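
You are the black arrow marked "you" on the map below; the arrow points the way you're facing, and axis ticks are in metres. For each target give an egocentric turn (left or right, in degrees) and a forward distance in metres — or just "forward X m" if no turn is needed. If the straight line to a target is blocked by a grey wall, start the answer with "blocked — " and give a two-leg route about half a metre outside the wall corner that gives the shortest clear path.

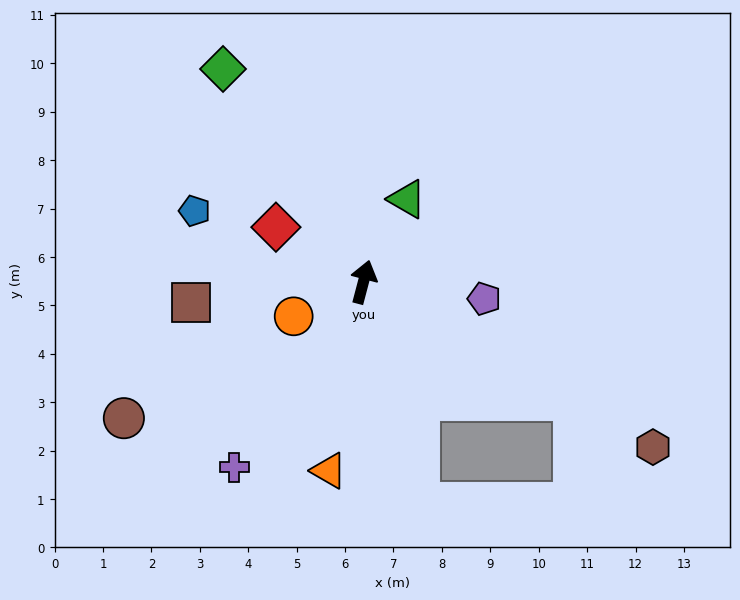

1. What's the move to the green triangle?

turn right 13°, forward 1.9 m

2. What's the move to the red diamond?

turn left 73°, forward 2.1 m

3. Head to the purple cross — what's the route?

turn left 160°, forward 4.7 m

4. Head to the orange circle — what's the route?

turn left 131°, forward 1.6 m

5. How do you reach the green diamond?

turn left 48°, forward 5.3 m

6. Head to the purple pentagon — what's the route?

turn right 83°, forward 2.5 m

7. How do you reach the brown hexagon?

turn right 105°, forward 6.9 m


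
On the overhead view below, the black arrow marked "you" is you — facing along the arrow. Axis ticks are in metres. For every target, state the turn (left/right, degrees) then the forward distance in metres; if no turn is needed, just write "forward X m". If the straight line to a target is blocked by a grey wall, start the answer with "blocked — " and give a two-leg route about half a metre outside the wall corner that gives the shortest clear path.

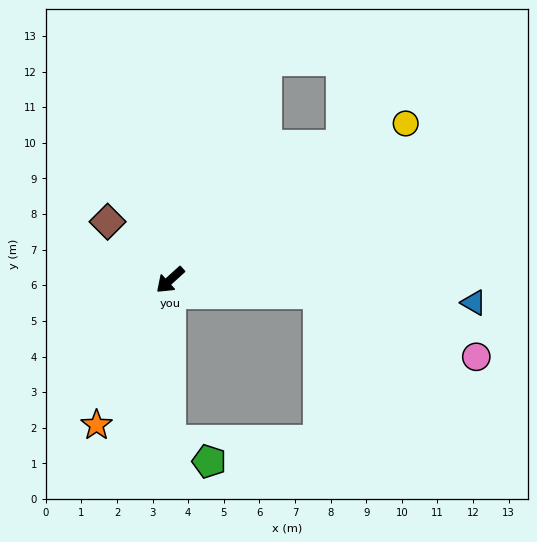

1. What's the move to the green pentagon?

blocked — turn left 48°, forward 4.5 m, then turn left 61°, forward 1.2 m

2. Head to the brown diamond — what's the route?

turn right 85°, forward 2.4 m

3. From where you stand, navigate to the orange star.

turn left 21°, forward 4.6 m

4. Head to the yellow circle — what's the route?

turn left 171°, forward 7.9 m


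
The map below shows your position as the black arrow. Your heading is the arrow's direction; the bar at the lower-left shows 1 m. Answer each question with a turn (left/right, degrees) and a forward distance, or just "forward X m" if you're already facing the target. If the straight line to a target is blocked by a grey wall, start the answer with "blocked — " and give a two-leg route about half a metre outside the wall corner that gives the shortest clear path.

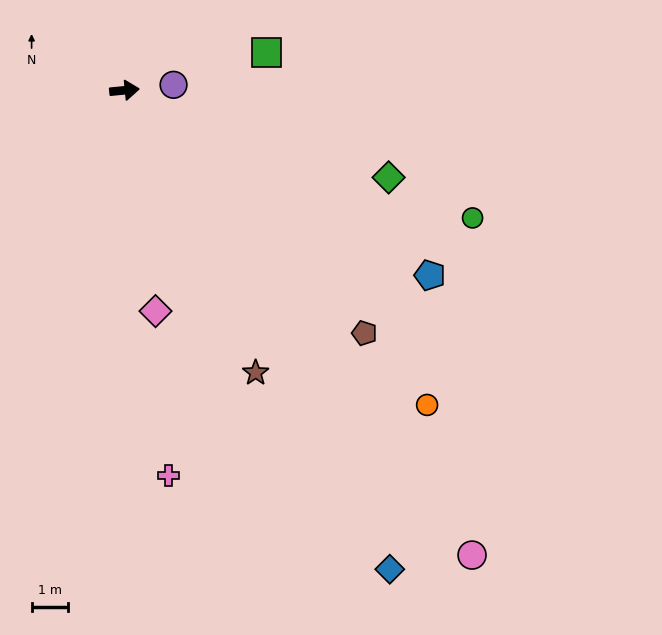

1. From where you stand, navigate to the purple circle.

forward 1.4 m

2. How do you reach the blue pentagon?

turn right 37°, forward 9.9 m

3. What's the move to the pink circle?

turn right 59°, forward 16.1 m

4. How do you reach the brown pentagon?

turn right 51°, forward 9.5 m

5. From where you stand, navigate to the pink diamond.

turn right 88°, forward 6.2 m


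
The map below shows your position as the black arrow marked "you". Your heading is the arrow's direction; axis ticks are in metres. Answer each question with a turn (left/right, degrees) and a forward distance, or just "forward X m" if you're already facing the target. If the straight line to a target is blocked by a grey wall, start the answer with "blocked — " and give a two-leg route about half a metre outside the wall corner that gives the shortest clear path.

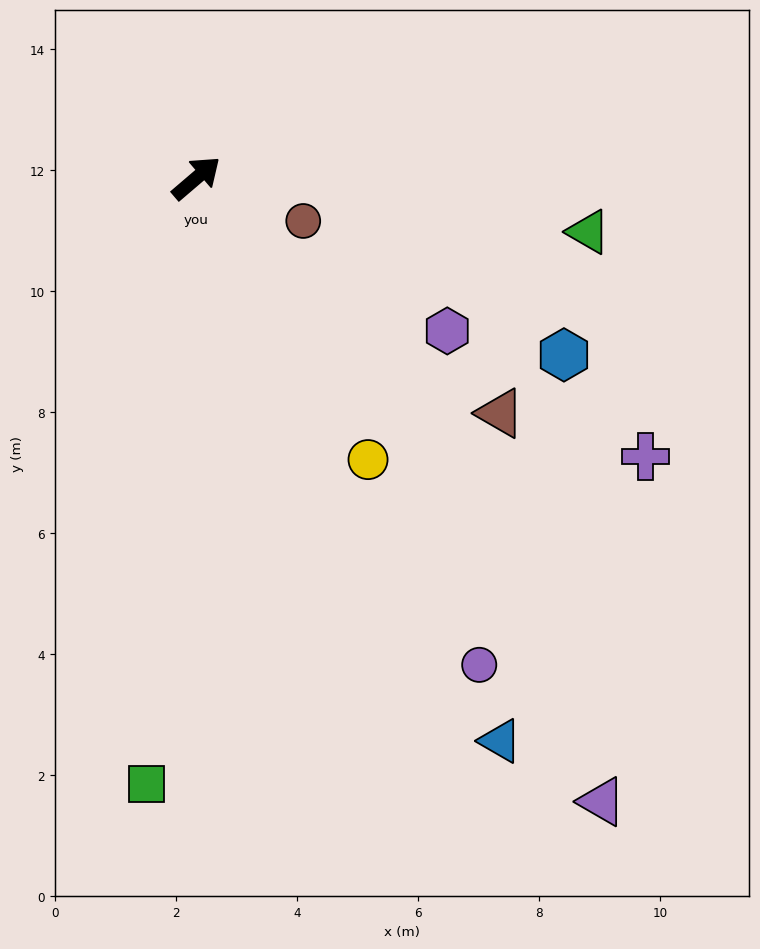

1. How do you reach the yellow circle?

turn right 99°, forward 5.5 m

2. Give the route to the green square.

turn right 135°, forward 10.1 m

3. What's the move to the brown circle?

turn right 62°, forward 1.9 m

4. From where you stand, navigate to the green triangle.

turn right 48°, forward 6.5 m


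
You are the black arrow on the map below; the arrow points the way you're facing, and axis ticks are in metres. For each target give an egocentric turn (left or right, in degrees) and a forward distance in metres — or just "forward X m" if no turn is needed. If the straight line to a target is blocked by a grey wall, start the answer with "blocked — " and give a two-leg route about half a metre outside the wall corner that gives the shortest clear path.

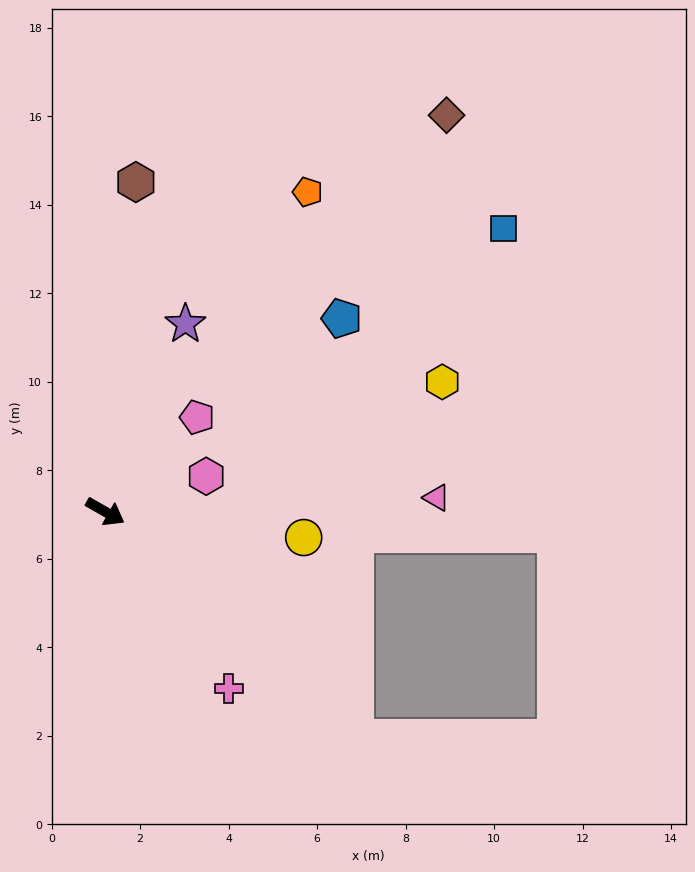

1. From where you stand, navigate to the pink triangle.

turn left 32°, forward 7.5 m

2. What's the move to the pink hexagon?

turn left 49°, forward 2.4 m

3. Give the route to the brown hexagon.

turn left 114°, forward 7.5 m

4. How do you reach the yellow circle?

turn left 22°, forward 4.5 m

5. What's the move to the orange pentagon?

turn left 87°, forward 8.5 m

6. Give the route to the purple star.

turn left 97°, forward 4.6 m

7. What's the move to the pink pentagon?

turn left 75°, forward 3.0 m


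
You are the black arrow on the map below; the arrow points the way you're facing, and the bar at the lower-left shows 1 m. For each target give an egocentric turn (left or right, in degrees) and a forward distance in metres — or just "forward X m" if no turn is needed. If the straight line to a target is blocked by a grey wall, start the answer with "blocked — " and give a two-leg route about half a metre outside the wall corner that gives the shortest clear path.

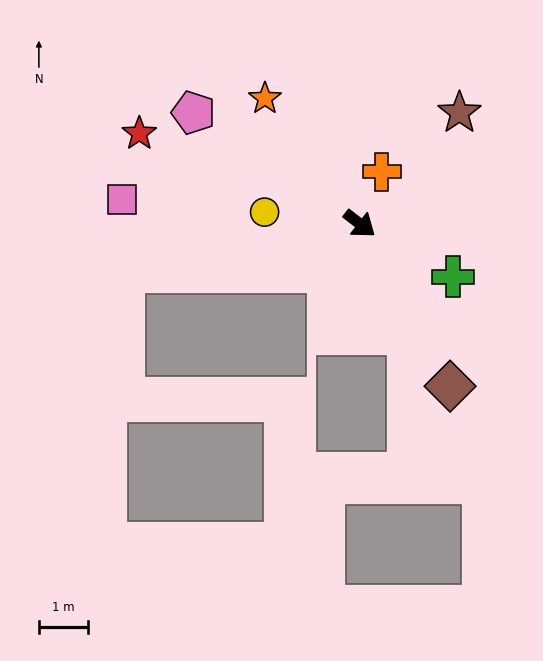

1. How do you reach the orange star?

turn left 165°, forward 3.2 m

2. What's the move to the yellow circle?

turn right 149°, forward 1.9 m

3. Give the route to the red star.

turn right 165°, forward 4.8 m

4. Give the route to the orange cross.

turn left 105°, forward 1.1 m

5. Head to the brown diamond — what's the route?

turn right 23°, forward 3.8 m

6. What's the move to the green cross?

turn left 8°, forward 2.2 m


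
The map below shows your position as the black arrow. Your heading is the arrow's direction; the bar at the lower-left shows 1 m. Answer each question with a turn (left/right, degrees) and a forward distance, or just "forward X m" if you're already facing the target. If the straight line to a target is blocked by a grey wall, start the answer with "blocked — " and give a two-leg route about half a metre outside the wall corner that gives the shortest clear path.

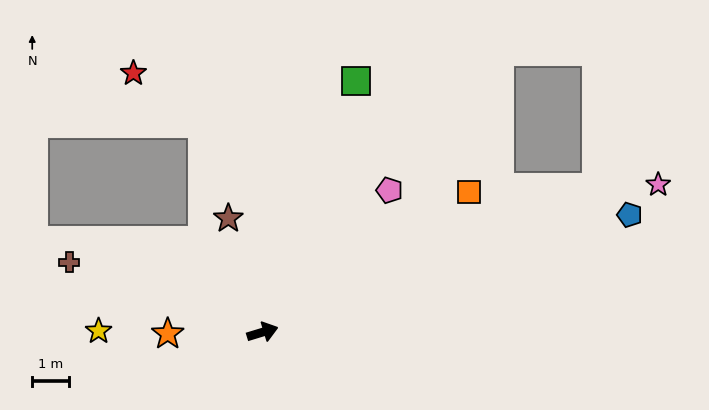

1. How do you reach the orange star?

turn left 164°, forward 2.6 m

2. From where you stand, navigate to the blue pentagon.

forward 10.6 m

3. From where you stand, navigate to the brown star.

turn left 90°, forward 3.3 m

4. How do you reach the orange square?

turn left 17°, forward 6.9 m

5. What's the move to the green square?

turn left 53°, forward 7.4 m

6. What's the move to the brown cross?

turn left 143°, forward 5.7 m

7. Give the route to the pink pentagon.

turn left 31°, forward 5.2 m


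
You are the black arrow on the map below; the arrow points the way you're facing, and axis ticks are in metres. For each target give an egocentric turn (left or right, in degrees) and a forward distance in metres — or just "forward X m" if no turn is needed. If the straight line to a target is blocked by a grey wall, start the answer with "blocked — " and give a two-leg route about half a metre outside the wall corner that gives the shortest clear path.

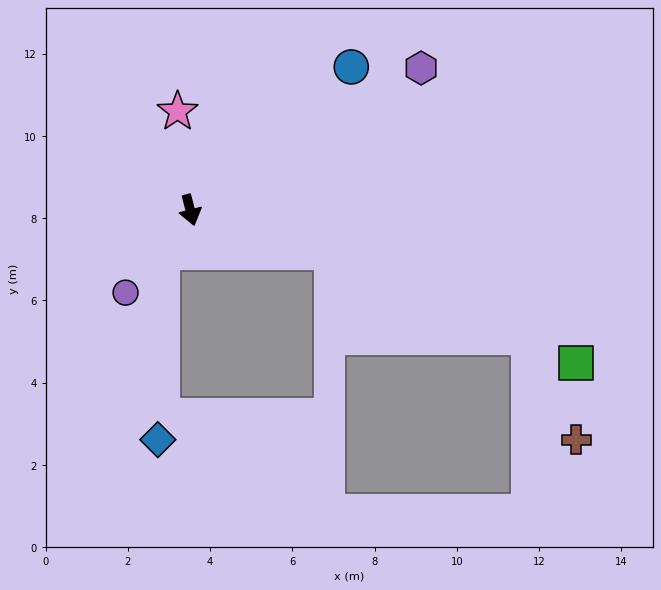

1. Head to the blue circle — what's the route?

turn left 117°, forward 5.2 m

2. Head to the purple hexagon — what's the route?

turn left 107°, forward 6.6 m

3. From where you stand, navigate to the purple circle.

turn right 52°, forward 2.5 m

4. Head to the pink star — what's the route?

turn left 173°, forward 2.4 m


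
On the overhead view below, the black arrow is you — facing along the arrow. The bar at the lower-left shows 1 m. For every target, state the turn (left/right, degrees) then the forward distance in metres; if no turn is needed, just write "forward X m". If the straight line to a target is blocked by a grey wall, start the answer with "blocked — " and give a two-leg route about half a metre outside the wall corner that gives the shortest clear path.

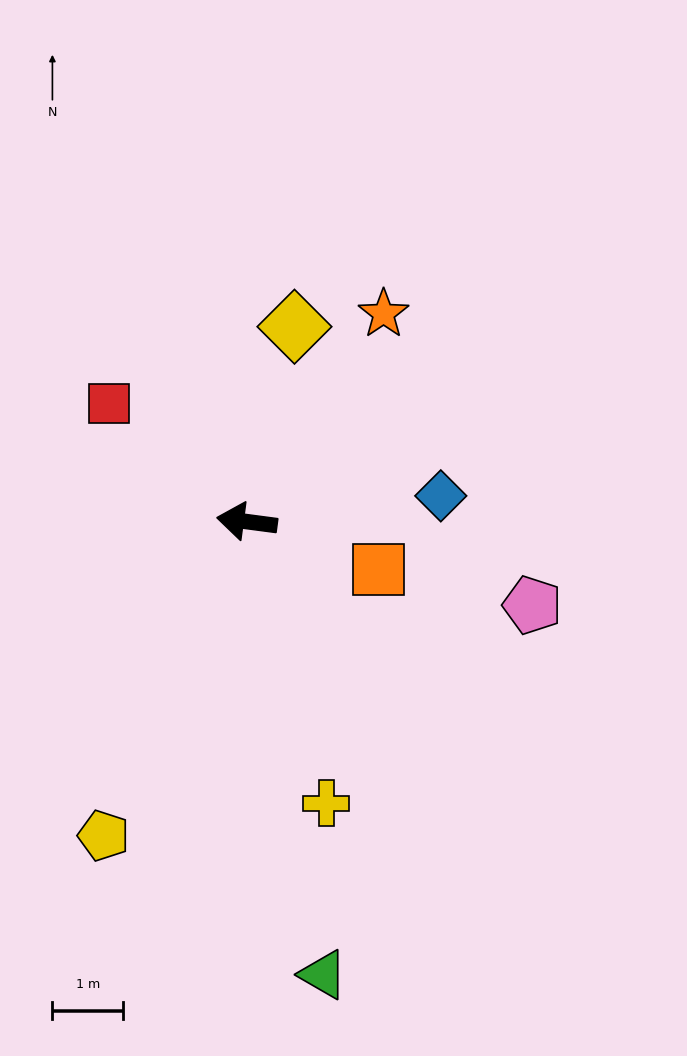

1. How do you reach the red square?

turn right 33°, forward 2.6 m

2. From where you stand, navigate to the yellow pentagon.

turn left 73°, forward 4.9 m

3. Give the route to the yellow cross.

turn left 113°, forward 4.1 m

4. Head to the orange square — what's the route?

turn left 168°, forward 2.0 m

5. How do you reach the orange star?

turn right 116°, forward 3.5 m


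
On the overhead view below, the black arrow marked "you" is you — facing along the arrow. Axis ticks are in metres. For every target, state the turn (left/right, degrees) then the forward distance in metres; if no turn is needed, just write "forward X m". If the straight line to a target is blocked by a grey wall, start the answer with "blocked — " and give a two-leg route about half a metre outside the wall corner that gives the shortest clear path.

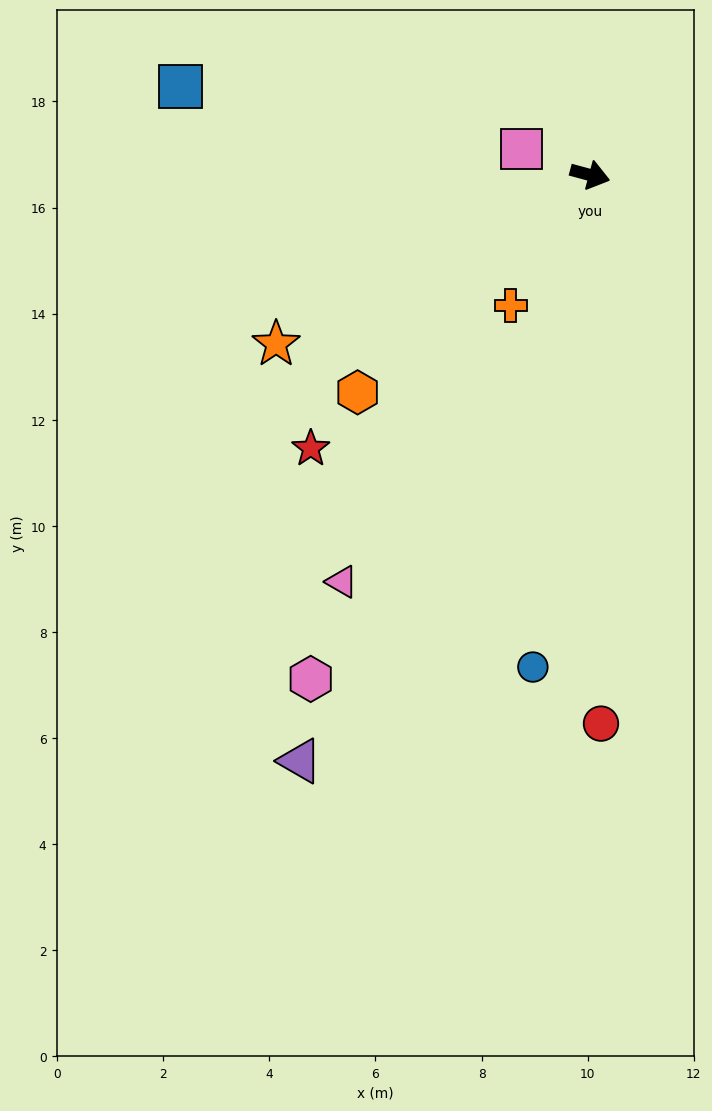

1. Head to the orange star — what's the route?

turn right 137°, forward 6.7 m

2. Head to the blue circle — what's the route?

turn right 81°, forward 9.3 m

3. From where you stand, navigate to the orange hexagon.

turn right 122°, forward 6.0 m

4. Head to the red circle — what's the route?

turn right 74°, forward 10.3 m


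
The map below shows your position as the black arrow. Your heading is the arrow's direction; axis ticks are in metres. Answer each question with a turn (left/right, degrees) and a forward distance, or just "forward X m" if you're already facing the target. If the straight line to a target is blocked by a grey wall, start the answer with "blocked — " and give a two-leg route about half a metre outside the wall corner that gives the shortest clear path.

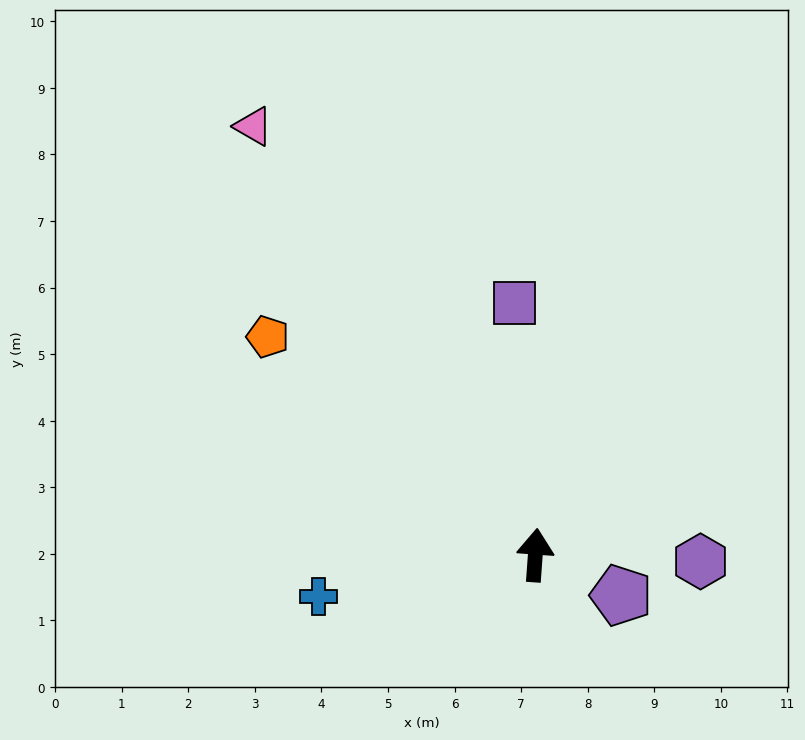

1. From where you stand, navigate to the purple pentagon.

turn right 111°, forward 1.4 m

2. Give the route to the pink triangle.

turn left 37°, forward 7.7 m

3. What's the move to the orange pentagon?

turn left 55°, forward 5.2 m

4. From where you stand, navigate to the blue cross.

turn left 105°, forward 3.3 m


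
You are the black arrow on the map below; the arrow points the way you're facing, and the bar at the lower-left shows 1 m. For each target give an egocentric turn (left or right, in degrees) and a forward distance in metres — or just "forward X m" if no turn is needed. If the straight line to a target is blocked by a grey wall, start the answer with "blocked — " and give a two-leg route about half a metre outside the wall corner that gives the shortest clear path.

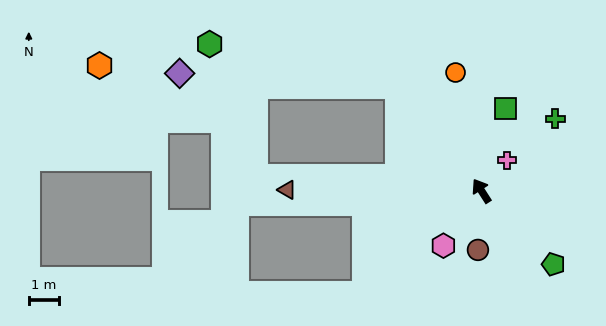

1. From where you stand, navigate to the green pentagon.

turn right 168°, forward 3.4 m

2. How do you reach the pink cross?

turn right 72°, forward 1.3 m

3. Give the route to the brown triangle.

turn left 57°, forward 6.4 m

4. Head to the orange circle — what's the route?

turn right 20°, forward 4.0 m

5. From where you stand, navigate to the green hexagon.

blocked — turn left 6°, forward 4.4 m, then turn left 39°, forward 6.3 m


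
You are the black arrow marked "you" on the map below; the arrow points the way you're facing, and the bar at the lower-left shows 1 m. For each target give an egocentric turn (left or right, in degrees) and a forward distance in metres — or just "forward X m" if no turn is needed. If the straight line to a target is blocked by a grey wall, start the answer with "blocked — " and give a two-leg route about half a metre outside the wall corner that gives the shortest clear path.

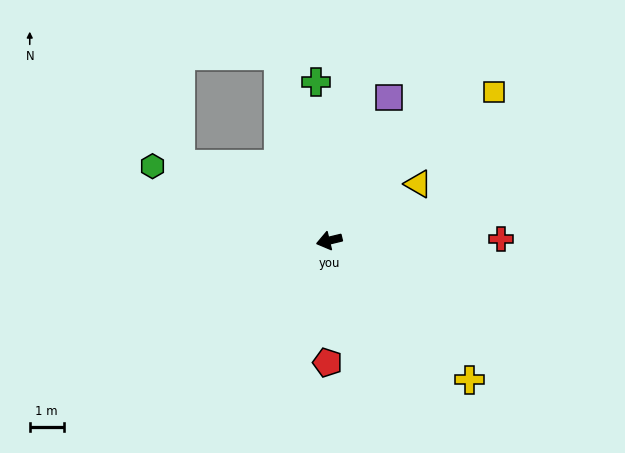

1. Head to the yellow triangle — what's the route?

turn right 161°, forward 3.1 m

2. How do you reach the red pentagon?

turn left 76°, forward 3.6 m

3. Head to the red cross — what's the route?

turn left 167°, forward 5.1 m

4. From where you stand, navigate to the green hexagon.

turn right 36°, forward 5.6 m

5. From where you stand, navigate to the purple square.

turn right 126°, forward 4.6 m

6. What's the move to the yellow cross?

turn left 122°, forward 5.8 m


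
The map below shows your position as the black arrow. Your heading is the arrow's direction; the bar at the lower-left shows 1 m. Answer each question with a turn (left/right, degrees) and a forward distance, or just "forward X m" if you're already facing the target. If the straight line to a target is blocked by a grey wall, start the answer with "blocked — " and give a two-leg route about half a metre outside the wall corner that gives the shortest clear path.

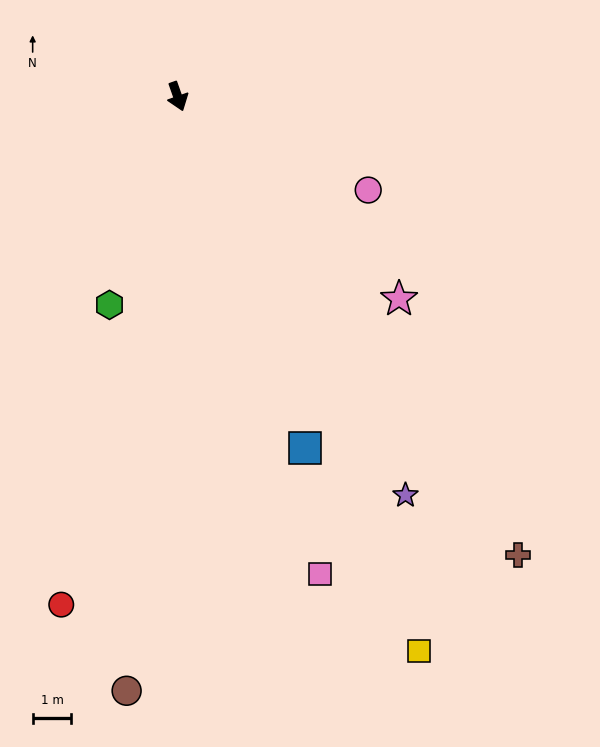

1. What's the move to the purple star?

turn left 10°, forward 11.9 m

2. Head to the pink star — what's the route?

turn left 28°, forward 7.8 m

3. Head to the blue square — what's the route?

forward 9.7 m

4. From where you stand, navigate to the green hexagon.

turn right 37°, forward 5.7 m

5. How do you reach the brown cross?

turn left 17°, forward 14.8 m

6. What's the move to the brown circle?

turn right 24°, forward 15.5 m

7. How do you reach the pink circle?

turn left 44°, forward 5.5 m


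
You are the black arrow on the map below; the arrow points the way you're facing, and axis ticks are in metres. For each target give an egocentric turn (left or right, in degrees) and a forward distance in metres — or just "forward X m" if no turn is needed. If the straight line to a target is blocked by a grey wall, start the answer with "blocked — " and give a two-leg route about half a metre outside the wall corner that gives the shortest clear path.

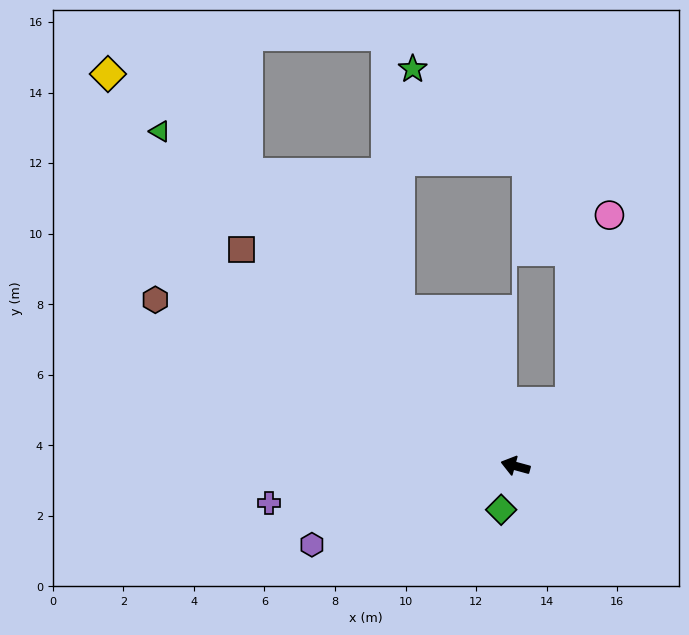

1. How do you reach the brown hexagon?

turn right 9°, forward 11.2 m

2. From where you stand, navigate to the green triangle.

turn right 28°, forward 13.8 m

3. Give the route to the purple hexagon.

turn left 36°, forward 6.2 m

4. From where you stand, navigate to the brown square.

turn right 23°, forward 9.9 m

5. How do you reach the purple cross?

turn left 24°, forward 7.1 m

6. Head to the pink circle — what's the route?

blocked — turn right 115°, forward 2.4 m, then turn left 28°, forward 5.4 m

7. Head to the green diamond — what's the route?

turn left 87°, forward 1.3 m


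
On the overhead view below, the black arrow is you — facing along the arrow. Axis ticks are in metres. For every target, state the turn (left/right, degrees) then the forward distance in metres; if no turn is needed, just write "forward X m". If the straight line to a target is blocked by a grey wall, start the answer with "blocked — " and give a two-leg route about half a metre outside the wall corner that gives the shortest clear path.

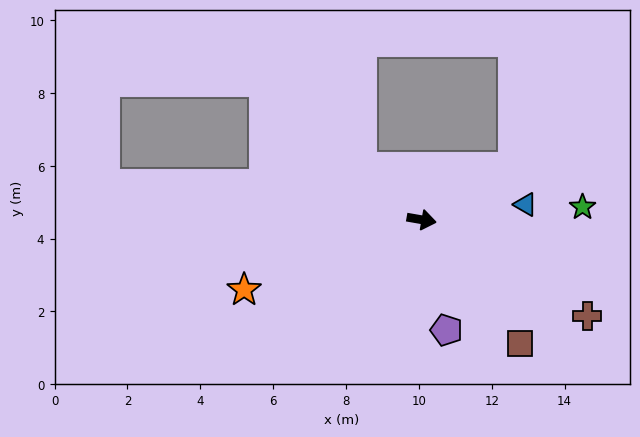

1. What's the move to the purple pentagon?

turn right 67°, forward 3.1 m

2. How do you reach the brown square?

turn right 42°, forward 4.3 m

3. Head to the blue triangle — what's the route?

turn left 18°, forward 2.9 m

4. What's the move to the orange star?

turn right 149°, forward 5.2 m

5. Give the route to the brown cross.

turn right 20°, forward 5.3 m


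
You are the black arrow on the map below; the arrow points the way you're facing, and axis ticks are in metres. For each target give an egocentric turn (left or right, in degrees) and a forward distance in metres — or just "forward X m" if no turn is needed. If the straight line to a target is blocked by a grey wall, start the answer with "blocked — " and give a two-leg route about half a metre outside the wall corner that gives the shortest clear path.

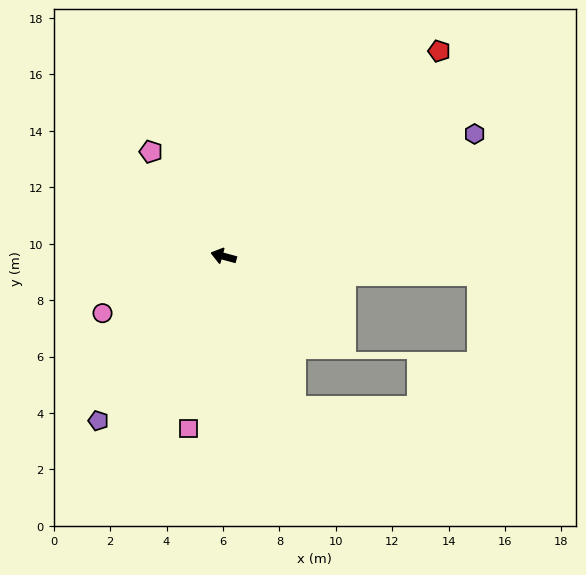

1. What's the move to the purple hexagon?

turn right 139°, forward 9.9 m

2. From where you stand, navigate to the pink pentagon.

turn right 40°, forward 4.5 m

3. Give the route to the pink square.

turn left 94°, forward 6.2 m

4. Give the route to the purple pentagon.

turn left 68°, forward 7.3 m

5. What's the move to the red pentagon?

turn right 121°, forward 10.6 m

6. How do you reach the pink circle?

turn left 40°, forward 4.7 m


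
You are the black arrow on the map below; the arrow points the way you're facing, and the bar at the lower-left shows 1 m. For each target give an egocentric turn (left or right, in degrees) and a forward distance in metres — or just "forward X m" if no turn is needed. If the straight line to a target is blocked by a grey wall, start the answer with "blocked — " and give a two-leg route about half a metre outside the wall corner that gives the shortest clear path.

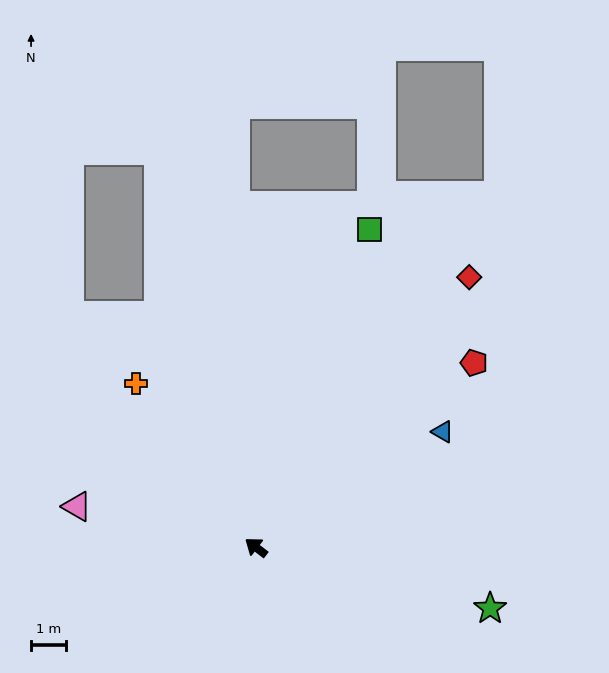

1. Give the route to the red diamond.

turn right 91°, forward 10.0 m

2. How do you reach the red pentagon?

turn right 102°, forward 8.3 m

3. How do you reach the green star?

turn right 157°, forward 7.0 m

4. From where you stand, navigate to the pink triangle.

turn left 25°, forward 5.3 m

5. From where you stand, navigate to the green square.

turn right 72°, forward 9.8 m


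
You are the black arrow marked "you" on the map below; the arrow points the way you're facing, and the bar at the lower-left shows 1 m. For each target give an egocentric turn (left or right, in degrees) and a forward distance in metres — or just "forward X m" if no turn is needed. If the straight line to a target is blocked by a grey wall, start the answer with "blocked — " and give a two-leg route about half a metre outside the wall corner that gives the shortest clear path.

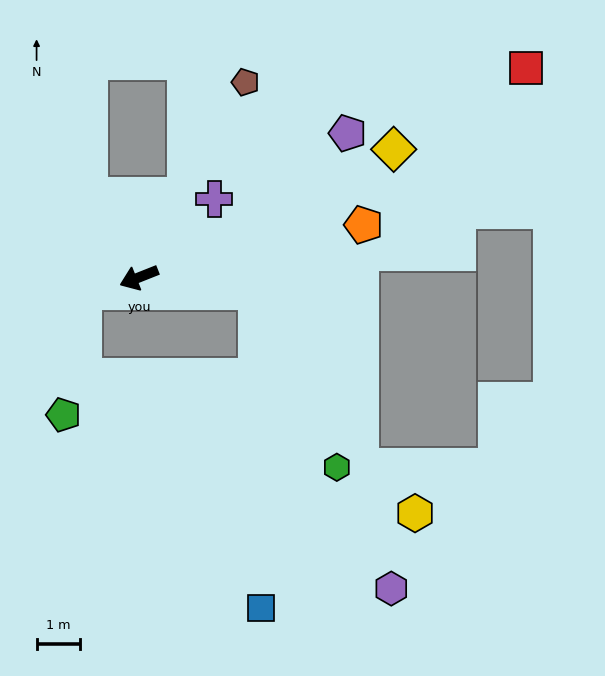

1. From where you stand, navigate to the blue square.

blocked — turn left 151°, forward 2.7 m, then turn right 82°, forward 7.2 m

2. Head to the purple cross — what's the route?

turn right 156°, forward 2.5 m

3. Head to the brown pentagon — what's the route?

turn right 140°, forward 5.1 m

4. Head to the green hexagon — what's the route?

blocked — turn left 151°, forward 2.7 m, then turn right 58°, forward 4.4 m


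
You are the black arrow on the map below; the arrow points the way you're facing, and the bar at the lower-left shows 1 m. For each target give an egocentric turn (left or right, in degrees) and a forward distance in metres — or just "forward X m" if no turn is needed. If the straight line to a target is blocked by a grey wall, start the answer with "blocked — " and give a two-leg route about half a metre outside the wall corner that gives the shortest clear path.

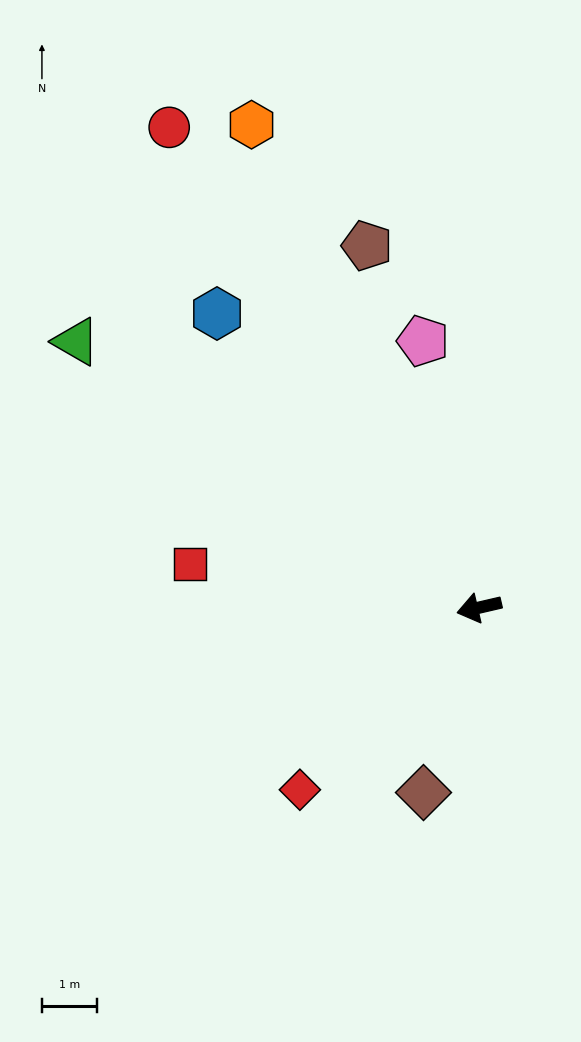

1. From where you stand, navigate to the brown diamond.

turn left 60°, forward 3.5 m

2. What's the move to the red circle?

turn right 70°, forward 10.4 m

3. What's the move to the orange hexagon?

turn right 78°, forward 9.7 m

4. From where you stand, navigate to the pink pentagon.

turn right 91°, forward 4.9 m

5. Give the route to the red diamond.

turn left 32°, forward 4.6 m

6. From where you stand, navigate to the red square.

turn right 22°, forward 5.3 m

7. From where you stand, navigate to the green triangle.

turn right 46°, forward 8.7 m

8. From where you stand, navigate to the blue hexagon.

turn right 61°, forward 7.1 m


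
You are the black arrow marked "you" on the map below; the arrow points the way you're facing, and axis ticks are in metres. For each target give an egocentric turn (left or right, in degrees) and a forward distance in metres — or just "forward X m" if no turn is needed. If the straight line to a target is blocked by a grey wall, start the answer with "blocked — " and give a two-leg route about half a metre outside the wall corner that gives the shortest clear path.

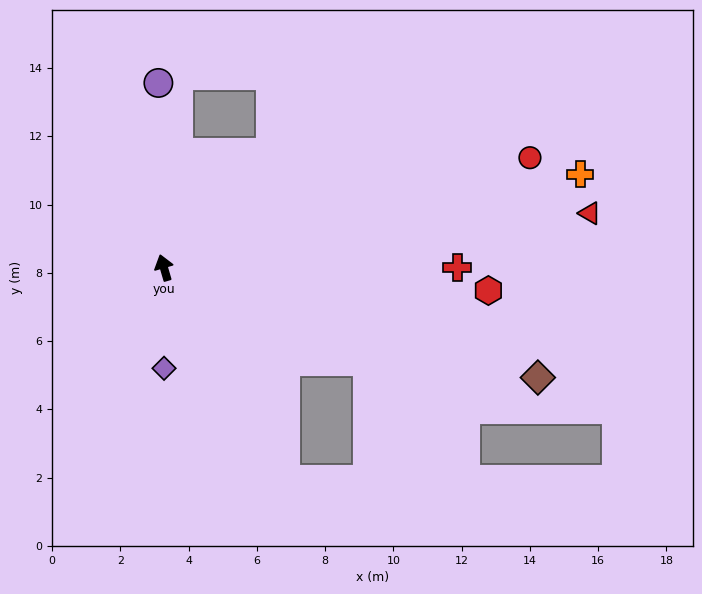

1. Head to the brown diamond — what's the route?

turn right 123°, forward 11.4 m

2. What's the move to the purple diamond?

turn left 164°, forward 2.9 m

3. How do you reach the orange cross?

turn right 94°, forward 12.5 m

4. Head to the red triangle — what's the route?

turn right 99°, forward 12.6 m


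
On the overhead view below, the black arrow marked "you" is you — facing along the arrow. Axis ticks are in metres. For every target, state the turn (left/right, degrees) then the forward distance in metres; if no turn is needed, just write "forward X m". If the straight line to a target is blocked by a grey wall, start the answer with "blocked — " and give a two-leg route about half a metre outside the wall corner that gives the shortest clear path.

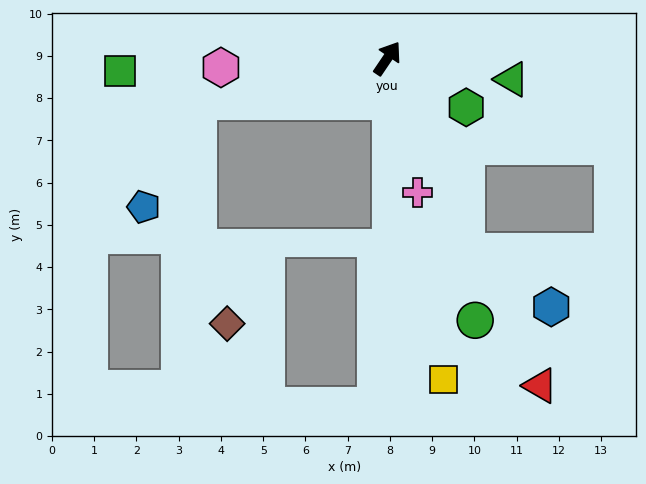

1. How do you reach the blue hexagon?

blocked — turn right 123°, forward 4.9 m, then turn left 33°, forward 2.4 m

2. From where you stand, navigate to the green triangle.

turn right 66°, forward 3.0 m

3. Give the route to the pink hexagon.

turn left 127°, forward 3.9 m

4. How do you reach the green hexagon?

turn right 88°, forward 2.2 m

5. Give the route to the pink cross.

turn right 133°, forward 3.3 m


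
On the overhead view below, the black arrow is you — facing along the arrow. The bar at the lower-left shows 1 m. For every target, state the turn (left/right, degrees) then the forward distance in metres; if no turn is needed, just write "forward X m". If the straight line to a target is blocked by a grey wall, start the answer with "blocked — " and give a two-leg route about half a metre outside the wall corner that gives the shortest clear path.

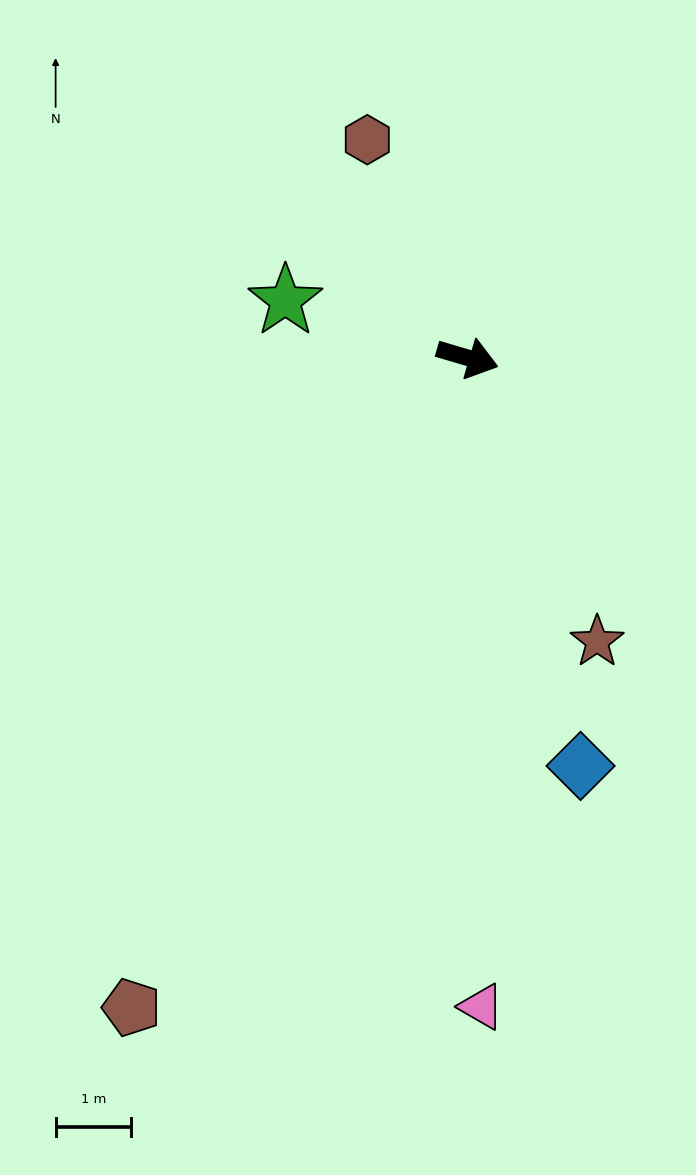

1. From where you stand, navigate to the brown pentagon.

turn right 101°, forward 9.7 m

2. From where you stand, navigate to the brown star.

turn right 49°, forward 4.1 m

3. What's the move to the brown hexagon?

turn left 131°, forward 3.2 m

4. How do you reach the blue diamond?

turn right 58°, forward 5.6 m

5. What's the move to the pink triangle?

turn right 72°, forward 8.6 m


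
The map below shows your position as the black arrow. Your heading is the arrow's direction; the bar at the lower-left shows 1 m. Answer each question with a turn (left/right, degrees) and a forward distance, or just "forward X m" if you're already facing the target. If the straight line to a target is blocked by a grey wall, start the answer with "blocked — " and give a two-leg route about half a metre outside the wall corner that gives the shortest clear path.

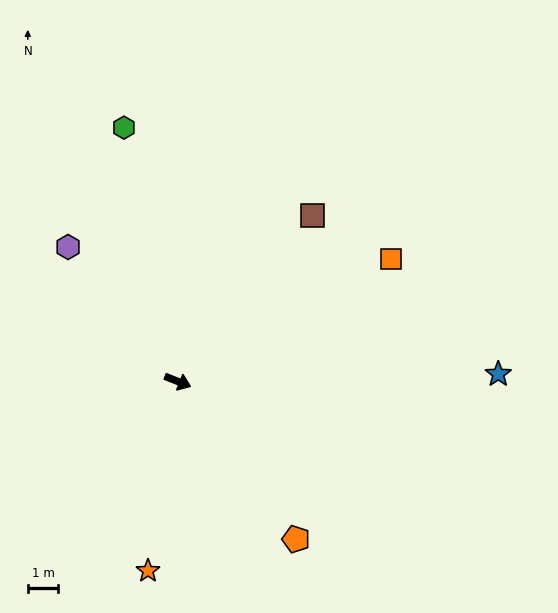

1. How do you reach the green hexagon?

turn left 124°, forward 8.5 m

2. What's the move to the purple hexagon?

turn left 151°, forward 5.7 m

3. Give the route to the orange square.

turn left 52°, forward 8.1 m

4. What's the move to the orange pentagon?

turn right 31°, forward 6.5 m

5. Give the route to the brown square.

turn left 73°, forward 7.0 m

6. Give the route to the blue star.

turn left 23°, forward 10.5 m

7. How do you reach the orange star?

turn right 77°, forward 6.3 m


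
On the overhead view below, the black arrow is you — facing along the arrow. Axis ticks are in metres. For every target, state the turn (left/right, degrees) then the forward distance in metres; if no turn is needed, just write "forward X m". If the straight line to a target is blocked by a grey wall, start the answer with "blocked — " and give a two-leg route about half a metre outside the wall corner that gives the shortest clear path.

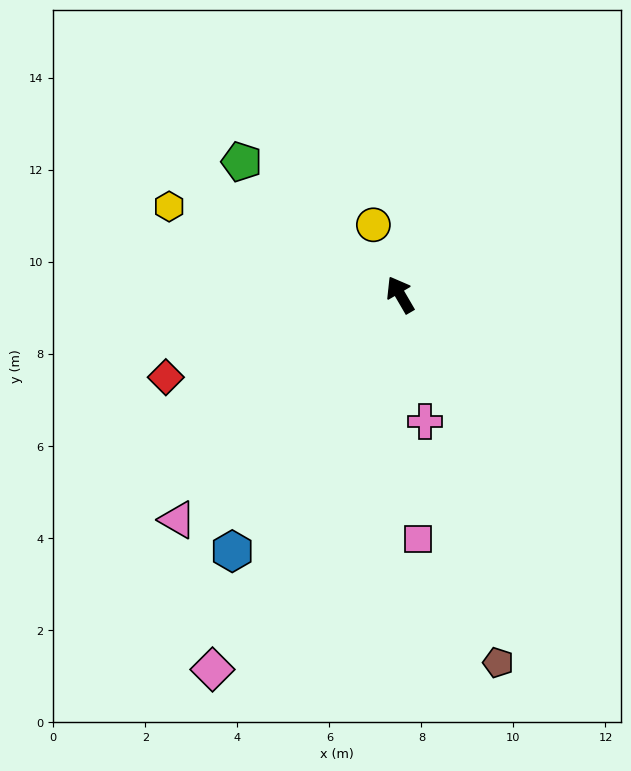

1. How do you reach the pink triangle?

turn left 105°, forward 6.9 m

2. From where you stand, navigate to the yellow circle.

turn right 9°, forward 1.6 m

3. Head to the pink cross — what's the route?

turn left 161°, forward 2.8 m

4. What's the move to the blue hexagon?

turn left 117°, forward 6.7 m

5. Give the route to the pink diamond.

turn left 123°, forward 9.1 m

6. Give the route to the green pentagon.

turn left 20°, forward 4.5 m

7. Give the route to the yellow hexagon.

turn left 39°, forward 5.4 m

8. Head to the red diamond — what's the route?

turn left 79°, forward 5.4 m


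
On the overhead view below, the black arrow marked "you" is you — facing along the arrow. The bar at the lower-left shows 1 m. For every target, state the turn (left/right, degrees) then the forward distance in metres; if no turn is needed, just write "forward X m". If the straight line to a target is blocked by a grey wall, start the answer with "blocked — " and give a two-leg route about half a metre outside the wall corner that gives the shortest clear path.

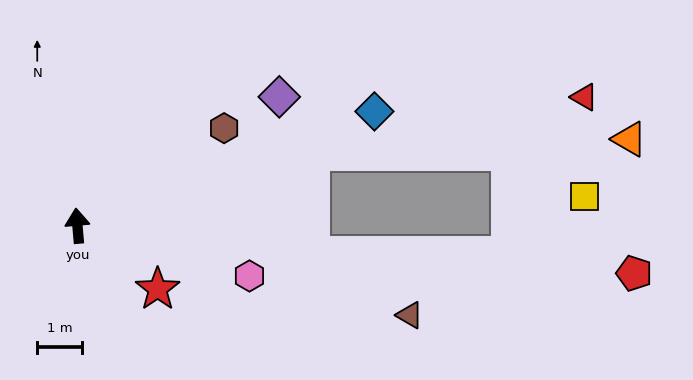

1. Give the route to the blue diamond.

turn right 74°, forward 7.2 m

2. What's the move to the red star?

turn right 133°, forward 2.3 m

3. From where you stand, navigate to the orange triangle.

blocked — turn right 78°, forward 5.5 m, then turn right 15°, forward 7.1 m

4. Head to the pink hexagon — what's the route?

turn right 111°, forward 4.0 m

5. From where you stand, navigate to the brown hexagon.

turn right 61°, forward 4.0 m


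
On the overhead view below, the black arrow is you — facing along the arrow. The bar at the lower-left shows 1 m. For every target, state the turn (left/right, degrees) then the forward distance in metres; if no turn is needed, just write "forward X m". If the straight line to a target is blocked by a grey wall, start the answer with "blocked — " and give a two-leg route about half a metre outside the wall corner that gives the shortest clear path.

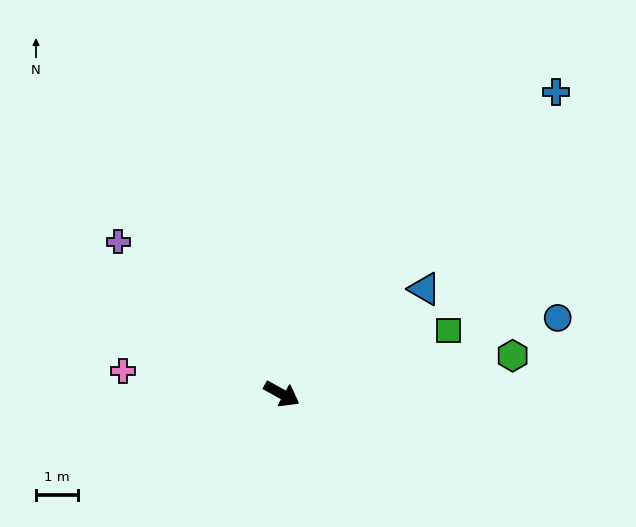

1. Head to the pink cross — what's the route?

turn right 159°, forward 3.8 m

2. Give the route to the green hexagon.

turn left 38°, forward 5.5 m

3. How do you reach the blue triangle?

turn left 65°, forward 4.2 m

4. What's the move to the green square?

turn left 50°, forward 4.2 m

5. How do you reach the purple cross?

turn left 166°, forward 5.3 m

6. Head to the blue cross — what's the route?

turn left 77°, forward 9.6 m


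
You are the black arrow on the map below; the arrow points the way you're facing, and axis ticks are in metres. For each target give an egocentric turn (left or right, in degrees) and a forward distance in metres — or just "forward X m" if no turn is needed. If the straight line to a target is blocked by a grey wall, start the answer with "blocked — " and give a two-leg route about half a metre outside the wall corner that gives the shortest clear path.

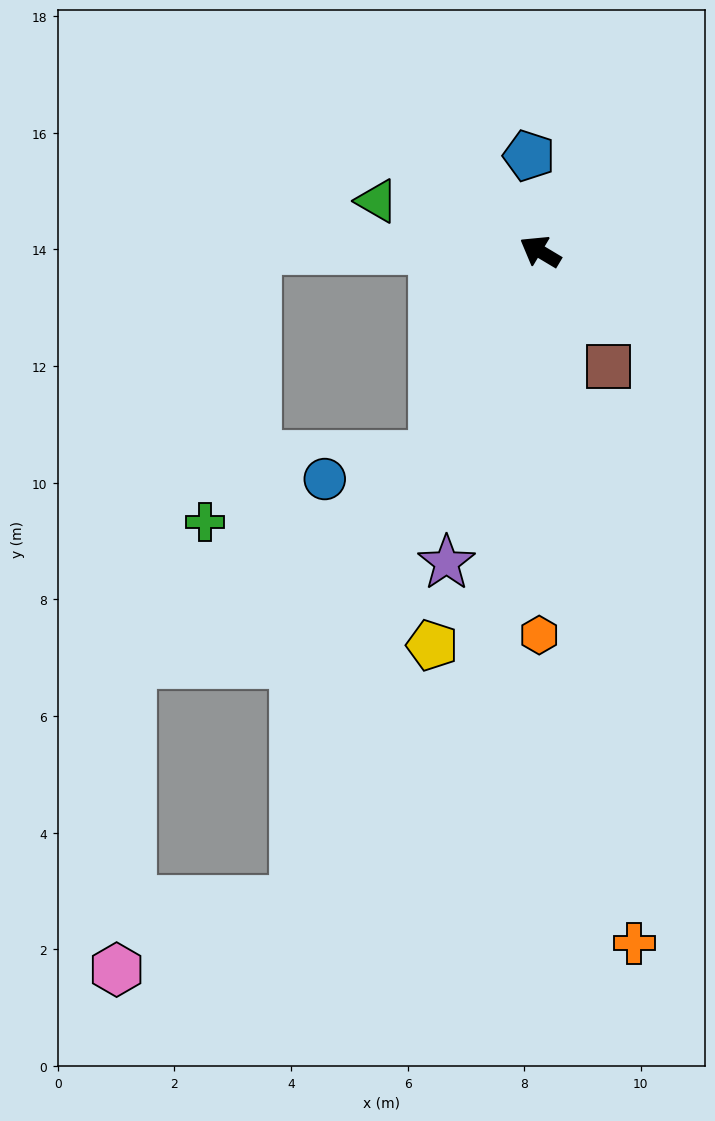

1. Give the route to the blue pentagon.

turn right 52°, forward 1.7 m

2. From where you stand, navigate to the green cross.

blocked — turn left 31°, forward 4.9 m, then turn left 79°, forward 4.7 m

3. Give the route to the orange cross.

turn left 129°, forward 12.0 m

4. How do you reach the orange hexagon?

turn left 121°, forward 6.6 m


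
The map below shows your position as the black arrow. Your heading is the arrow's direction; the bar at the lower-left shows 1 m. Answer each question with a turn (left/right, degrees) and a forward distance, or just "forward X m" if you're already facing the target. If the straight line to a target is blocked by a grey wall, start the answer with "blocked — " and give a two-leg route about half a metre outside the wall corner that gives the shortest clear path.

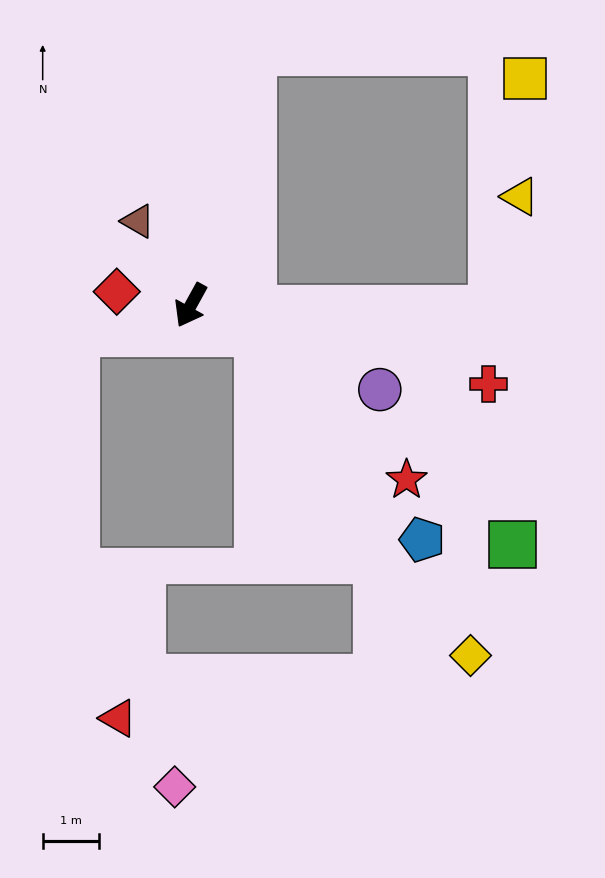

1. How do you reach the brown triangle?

turn right 119°, forward 1.8 m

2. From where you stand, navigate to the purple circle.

turn left 95°, forward 3.7 m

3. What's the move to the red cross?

turn left 104°, forward 5.5 m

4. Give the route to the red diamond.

turn right 72°, forward 1.3 m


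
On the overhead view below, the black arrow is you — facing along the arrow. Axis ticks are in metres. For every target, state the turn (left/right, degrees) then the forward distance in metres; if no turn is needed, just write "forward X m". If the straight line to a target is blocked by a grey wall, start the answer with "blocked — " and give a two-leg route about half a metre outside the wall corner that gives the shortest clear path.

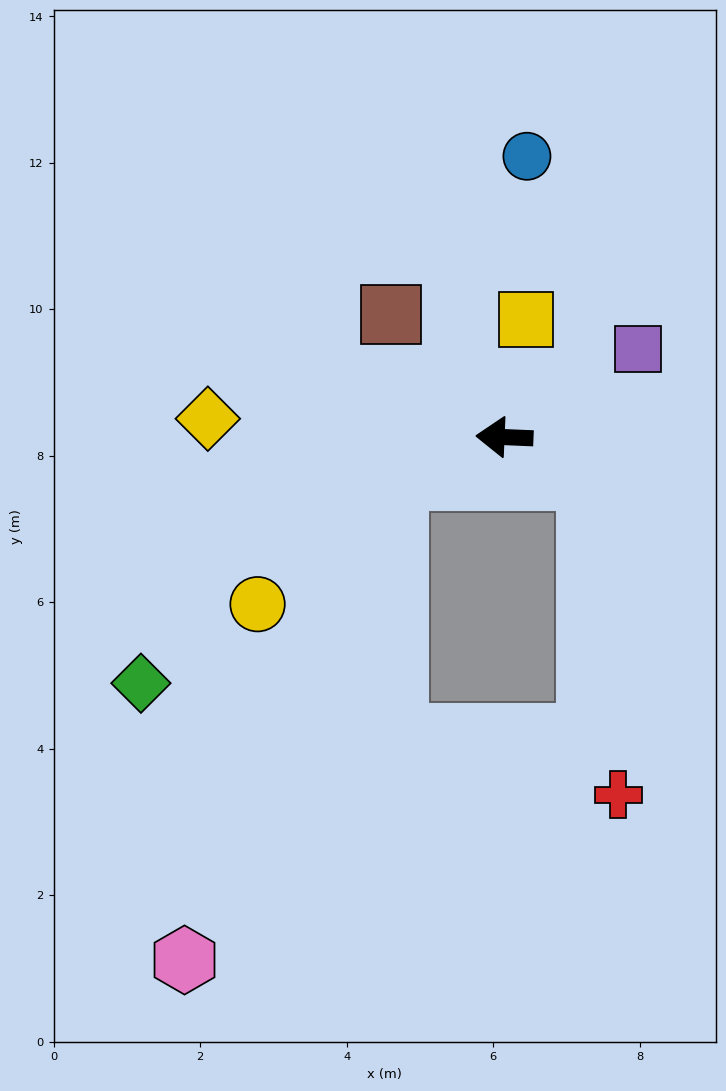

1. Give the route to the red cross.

blocked — turn left 156°, forward 1.3 m, then turn right 58°, forward 4.3 m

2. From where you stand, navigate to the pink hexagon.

blocked — turn left 24°, forward 1.6 m, then turn left 45°, forward 7.2 m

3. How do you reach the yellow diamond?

forward 4.1 m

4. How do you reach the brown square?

turn right 45°, forward 2.3 m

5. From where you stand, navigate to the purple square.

turn right 144°, forward 2.2 m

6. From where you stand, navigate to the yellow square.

turn right 98°, forward 1.6 m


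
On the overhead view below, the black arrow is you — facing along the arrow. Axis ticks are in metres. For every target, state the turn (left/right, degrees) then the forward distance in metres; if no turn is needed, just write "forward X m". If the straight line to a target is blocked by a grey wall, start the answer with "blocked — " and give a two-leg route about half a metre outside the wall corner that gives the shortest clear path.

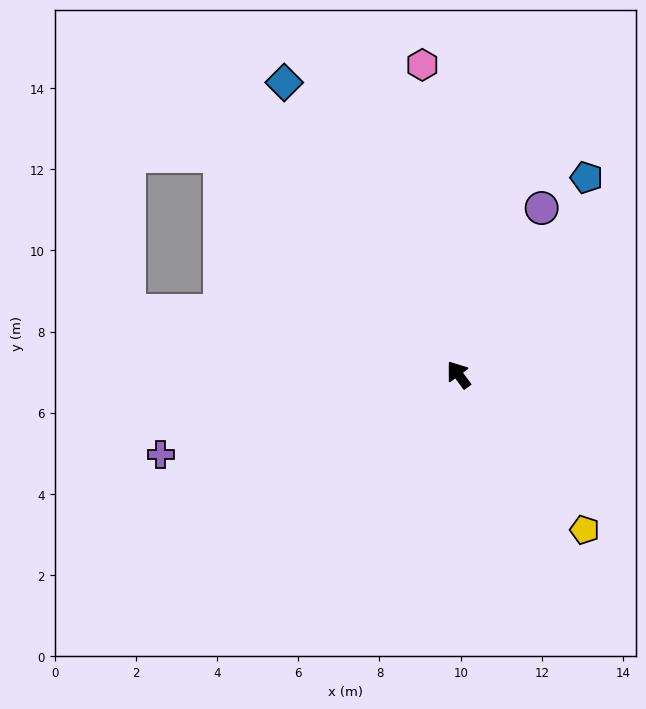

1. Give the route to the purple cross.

turn left 69°, forward 7.6 m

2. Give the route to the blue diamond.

turn right 6°, forward 8.4 m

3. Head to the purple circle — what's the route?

turn right 63°, forward 4.6 m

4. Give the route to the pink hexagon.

turn right 30°, forward 7.7 m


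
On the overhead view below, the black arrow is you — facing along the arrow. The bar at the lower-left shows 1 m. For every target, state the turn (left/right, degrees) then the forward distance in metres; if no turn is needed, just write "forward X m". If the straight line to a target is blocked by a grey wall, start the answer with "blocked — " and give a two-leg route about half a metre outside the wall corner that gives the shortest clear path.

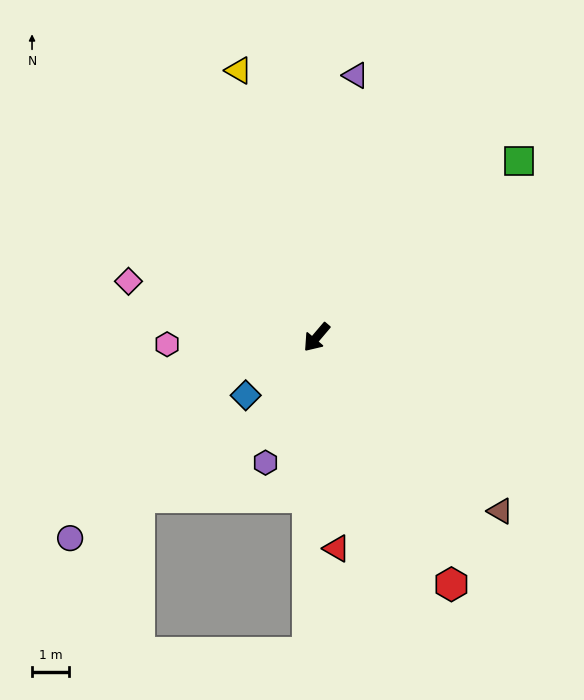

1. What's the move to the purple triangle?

turn right 148°, forward 7.2 m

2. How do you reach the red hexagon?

turn left 69°, forward 7.6 m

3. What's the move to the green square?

turn left 171°, forward 7.2 m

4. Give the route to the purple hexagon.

turn left 18°, forward 3.7 m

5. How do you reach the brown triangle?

turn left 87°, forward 6.8 m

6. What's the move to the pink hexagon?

turn right 47°, forward 4.0 m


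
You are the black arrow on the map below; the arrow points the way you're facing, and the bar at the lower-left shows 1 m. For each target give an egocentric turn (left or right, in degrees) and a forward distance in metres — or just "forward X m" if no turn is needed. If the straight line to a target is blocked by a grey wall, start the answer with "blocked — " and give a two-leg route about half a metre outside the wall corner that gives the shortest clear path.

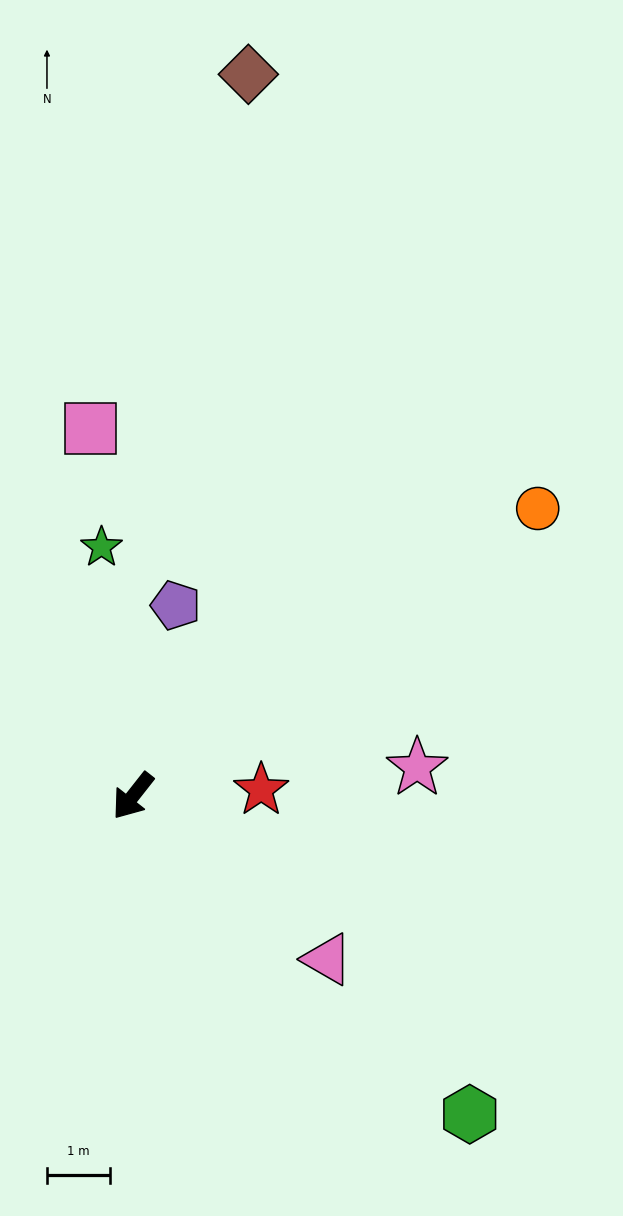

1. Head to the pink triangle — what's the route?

turn left 88°, forward 4.0 m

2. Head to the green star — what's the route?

turn right 135°, forward 4.0 m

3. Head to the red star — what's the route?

turn left 131°, forward 2.0 m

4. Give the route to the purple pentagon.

turn right 154°, forward 3.1 m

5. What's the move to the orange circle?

turn left 164°, forward 7.9 m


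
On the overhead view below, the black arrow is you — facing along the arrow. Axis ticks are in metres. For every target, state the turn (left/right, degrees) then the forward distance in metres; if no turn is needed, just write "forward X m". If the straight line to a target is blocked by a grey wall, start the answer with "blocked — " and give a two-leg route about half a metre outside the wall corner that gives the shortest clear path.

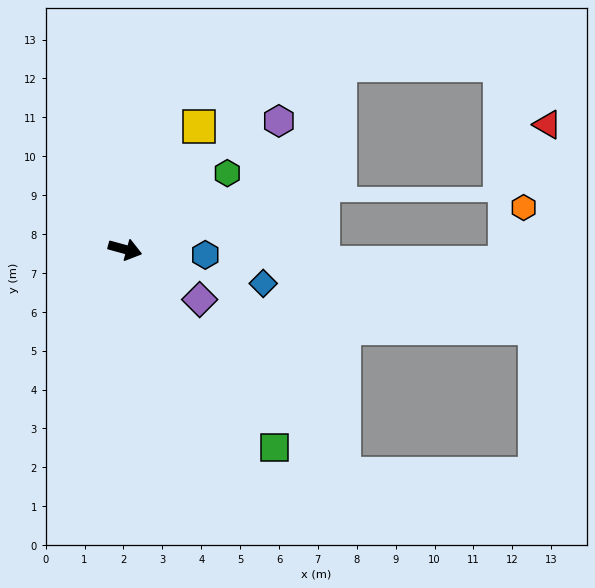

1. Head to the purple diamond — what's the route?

turn right 19°, forward 2.3 m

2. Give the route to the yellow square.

turn left 74°, forward 3.7 m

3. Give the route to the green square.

turn right 38°, forward 6.4 m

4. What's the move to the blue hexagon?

turn left 11°, forward 2.1 m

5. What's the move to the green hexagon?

turn left 52°, forward 3.3 m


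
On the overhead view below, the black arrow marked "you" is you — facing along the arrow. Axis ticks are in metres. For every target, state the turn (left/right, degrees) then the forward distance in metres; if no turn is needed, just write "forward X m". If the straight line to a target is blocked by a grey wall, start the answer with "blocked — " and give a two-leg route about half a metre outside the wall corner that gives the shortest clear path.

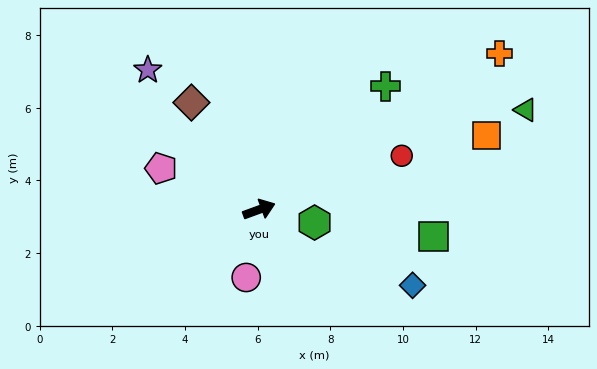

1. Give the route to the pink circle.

turn right 121°, forward 1.9 m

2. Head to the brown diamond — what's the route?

turn left 102°, forward 3.5 m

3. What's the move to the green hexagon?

turn right 33°, forward 1.6 m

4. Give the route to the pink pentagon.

turn left 137°, forward 2.9 m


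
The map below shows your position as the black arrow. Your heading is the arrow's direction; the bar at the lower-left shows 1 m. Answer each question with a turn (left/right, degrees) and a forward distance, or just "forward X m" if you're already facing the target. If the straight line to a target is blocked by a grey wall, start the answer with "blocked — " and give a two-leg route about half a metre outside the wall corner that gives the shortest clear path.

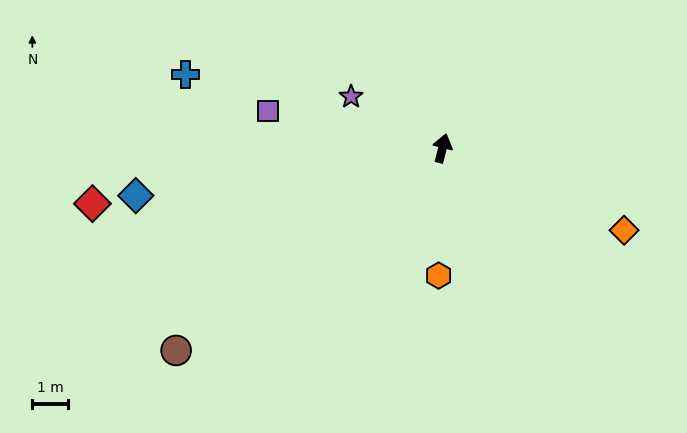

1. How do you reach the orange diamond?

turn right 100°, forward 5.6 m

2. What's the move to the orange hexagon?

turn right 168°, forward 3.6 m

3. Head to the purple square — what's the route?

turn left 92°, forward 5.0 m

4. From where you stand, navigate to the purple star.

turn left 75°, forward 3.0 m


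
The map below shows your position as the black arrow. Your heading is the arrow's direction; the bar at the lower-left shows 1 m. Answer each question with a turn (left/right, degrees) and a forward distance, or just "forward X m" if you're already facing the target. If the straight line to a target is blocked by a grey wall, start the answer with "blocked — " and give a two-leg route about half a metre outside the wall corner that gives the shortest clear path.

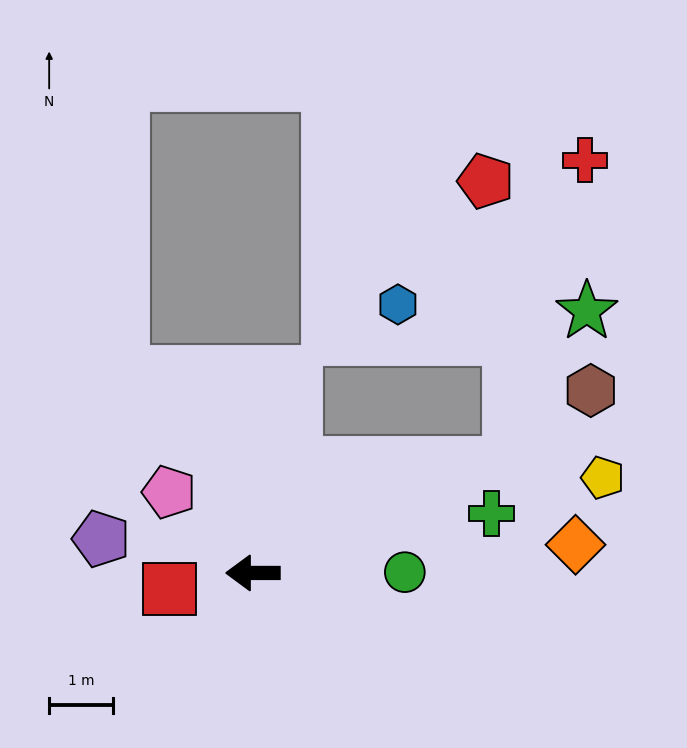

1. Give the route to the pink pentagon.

turn right 44°, forward 1.8 m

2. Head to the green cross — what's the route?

turn right 166°, forward 3.9 m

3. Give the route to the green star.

blocked — turn right 157°, forward 4.4 m, then turn left 40°, forward 2.7 m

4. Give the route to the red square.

turn left 11°, forward 1.3 m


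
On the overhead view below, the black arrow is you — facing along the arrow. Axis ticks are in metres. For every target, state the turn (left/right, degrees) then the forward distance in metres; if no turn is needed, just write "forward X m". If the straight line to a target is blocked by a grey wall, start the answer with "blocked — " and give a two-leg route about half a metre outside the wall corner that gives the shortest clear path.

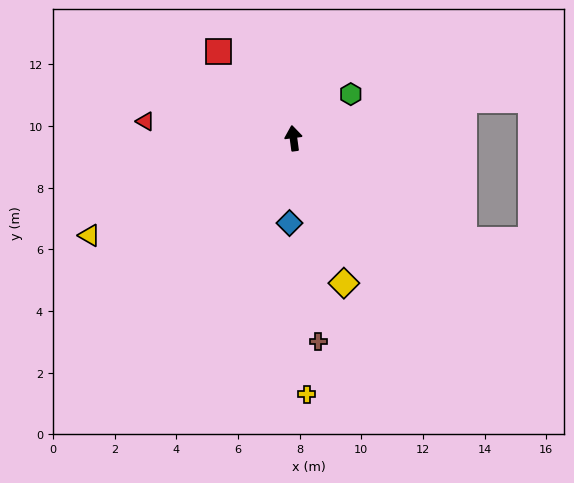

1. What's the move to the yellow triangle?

turn left 108°, forward 7.3 m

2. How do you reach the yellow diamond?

turn right 168°, forward 5.0 m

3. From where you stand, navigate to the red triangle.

turn left 76°, forward 4.8 m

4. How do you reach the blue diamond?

turn left 170°, forward 2.8 m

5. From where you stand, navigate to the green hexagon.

turn right 60°, forward 2.3 m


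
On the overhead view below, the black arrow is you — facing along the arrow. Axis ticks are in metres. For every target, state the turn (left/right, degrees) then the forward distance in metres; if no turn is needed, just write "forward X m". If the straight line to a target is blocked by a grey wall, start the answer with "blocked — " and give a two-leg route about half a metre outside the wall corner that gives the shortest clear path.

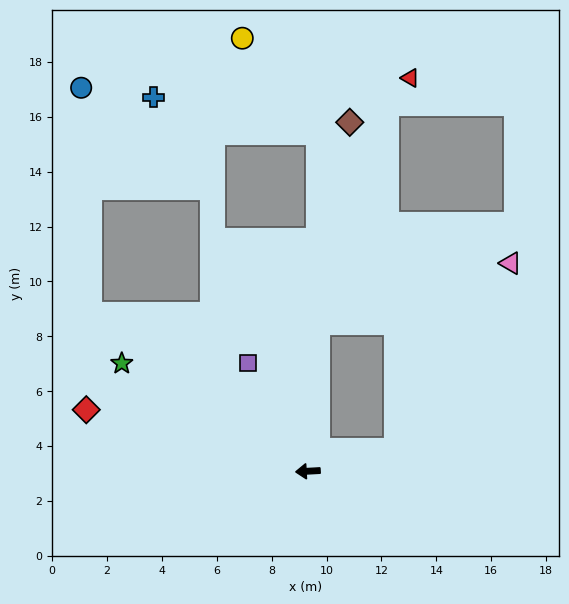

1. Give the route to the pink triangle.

blocked — turn right 169°, forward 3.3 m, then turn left 44°, forward 8.0 m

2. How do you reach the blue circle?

blocked — turn right 39°, forward 9.8 m, then turn right 52°, forward 8.2 m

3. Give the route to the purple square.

turn right 64°, forward 4.5 m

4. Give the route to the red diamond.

turn right 19°, forward 8.4 m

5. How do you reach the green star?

turn right 33°, forward 7.8 m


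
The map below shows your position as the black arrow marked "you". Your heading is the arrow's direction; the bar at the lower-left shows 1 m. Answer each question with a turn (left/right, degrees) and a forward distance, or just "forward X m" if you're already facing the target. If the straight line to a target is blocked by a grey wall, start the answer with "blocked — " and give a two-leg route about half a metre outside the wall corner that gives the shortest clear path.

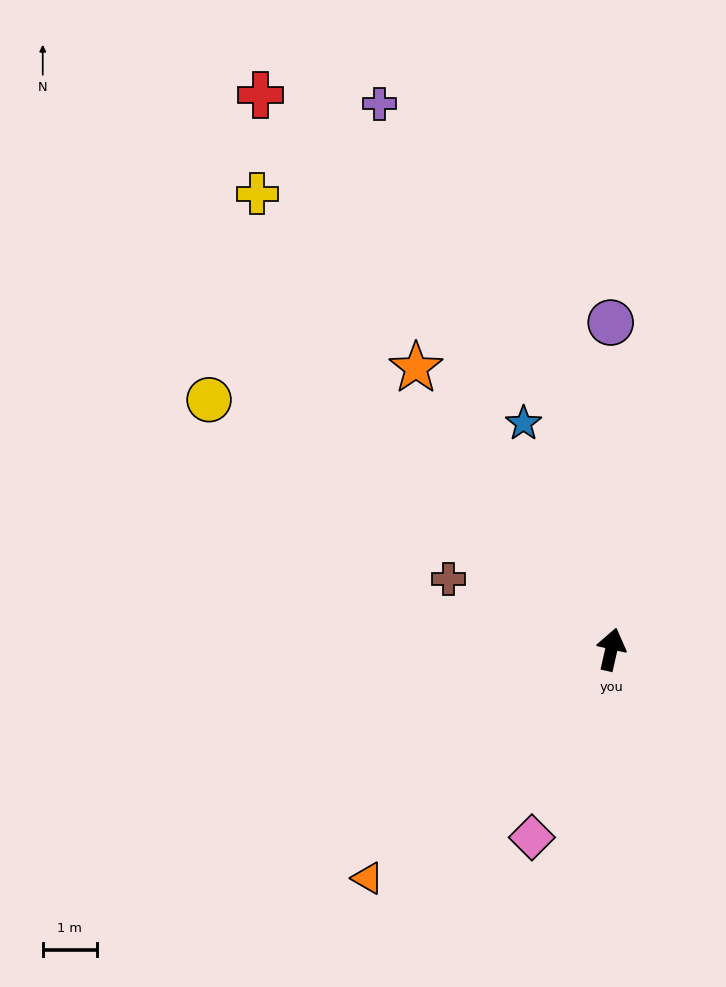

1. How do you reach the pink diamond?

turn left 170°, forward 3.8 m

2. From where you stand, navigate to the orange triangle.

turn left 146°, forward 6.2 m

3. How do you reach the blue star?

turn left 34°, forward 4.5 m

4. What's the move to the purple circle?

turn left 13°, forward 6.0 m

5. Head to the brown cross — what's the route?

turn left 79°, forward 3.3 m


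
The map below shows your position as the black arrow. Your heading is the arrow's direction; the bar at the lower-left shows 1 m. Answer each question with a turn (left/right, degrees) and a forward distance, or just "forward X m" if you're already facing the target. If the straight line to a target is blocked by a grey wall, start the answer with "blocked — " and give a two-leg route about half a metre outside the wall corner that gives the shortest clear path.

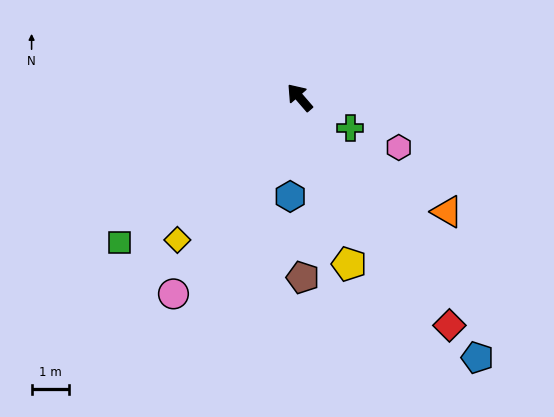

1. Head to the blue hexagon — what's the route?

turn left 134°, forward 2.7 m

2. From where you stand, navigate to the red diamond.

turn left 172°, forward 7.4 m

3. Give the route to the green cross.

turn right 162°, forward 1.6 m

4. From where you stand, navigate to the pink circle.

turn left 106°, forward 6.3 m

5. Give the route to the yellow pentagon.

turn left 156°, forward 4.7 m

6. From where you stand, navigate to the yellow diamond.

turn left 99°, forward 5.1 m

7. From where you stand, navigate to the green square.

turn left 88°, forward 6.2 m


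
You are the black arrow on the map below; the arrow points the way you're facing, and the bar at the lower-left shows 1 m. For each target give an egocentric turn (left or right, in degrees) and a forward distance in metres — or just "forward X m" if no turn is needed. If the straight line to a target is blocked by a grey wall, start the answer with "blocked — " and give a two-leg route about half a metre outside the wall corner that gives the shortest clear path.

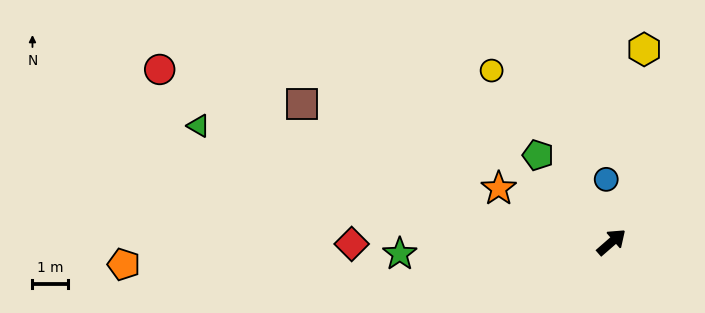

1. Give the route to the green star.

turn left 142°, forward 5.9 m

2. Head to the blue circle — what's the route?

turn left 54°, forward 1.8 m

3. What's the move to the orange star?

turn left 114°, forward 3.5 m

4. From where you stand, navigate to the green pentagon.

turn left 89°, forward 3.2 m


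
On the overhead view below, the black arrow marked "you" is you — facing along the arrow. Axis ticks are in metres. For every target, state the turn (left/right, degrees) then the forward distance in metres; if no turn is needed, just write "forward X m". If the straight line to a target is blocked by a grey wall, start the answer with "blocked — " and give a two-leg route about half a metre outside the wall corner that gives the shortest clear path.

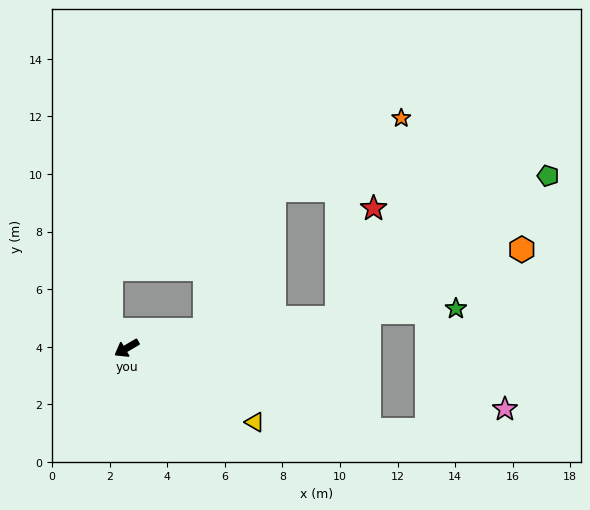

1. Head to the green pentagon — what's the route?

blocked — turn left 158°, forward 7.4 m, then turn left 25°, forward 8.8 m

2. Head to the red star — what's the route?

blocked — turn left 158°, forward 7.4 m, then turn left 63°, forward 4.0 m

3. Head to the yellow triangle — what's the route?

turn left 120°, forward 5.1 m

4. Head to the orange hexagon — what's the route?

blocked — turn left 158°, forward 7.4 m, then turn left 12°, forward 6.8 m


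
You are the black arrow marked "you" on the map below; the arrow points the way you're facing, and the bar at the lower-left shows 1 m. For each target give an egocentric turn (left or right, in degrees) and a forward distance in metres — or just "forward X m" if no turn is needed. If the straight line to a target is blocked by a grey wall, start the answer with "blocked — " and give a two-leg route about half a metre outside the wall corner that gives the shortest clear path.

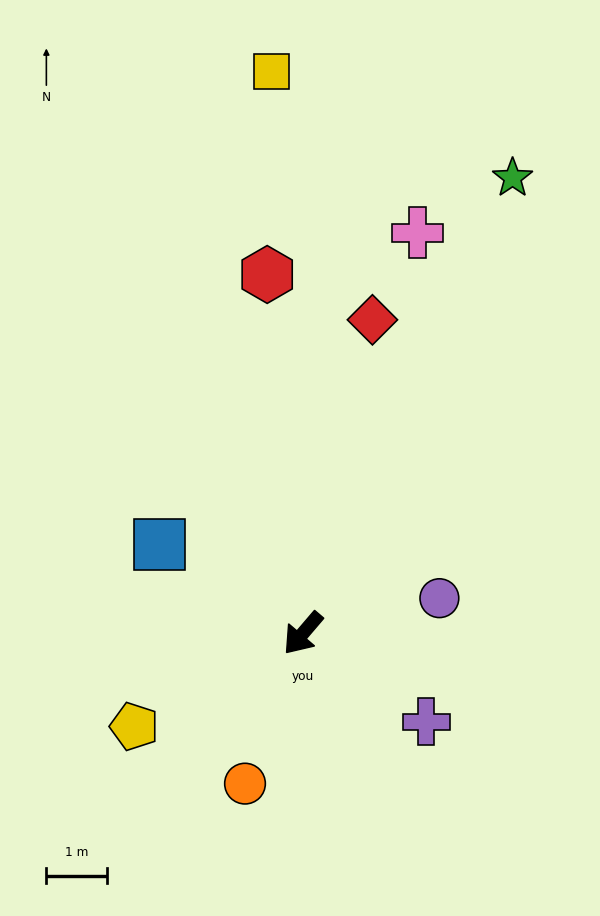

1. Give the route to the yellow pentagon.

turn right 21°, forward 3.2 m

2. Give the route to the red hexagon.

turn right 134°, forward 5.9 m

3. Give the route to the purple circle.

turn left 145°, forward 2.3 m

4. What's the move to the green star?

turn right 164°, forward 8.2 m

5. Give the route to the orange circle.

turn left 19°, forward 2.6 m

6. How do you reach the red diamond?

turn right 152°, forward 5.3 m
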